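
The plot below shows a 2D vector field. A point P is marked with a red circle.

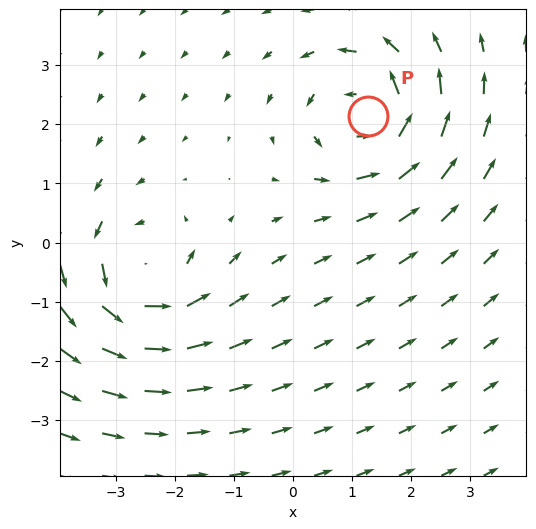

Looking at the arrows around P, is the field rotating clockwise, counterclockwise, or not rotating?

counterclockwise

Near P at (1.3, 2.1) the arrows circulate counterclockwise. The curl (z-component) there is about +4; positive curl means counterclockwise rotation.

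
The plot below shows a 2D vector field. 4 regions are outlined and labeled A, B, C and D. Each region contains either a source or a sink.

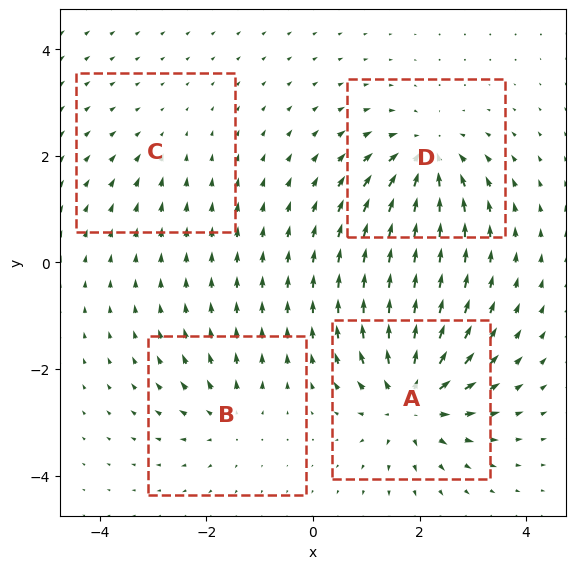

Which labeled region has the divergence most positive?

Divergence at each region's feature centre — A: about +8, B: about +4, C: about -2, D: about -7. Region A is most positive.

A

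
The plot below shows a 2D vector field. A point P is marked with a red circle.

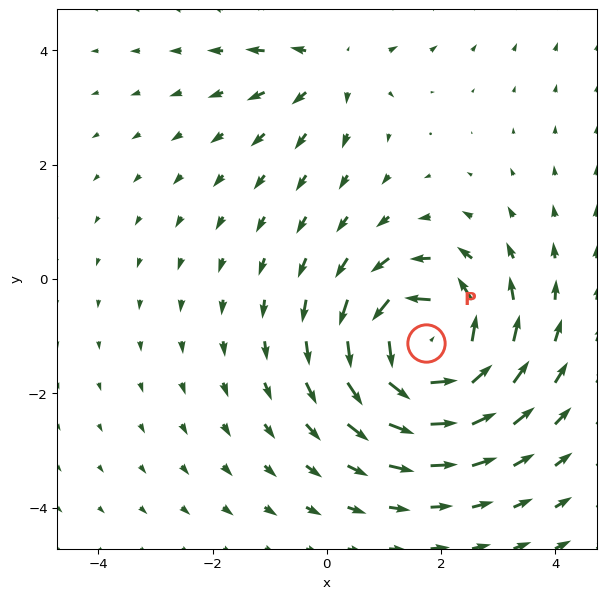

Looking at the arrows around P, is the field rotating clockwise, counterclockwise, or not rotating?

Near P at (1.7, -1.1) the arrows circulate counterclockwise. The curl (z-component) there is about +7; positive curl means counterclockwise rotation.

counterclockwise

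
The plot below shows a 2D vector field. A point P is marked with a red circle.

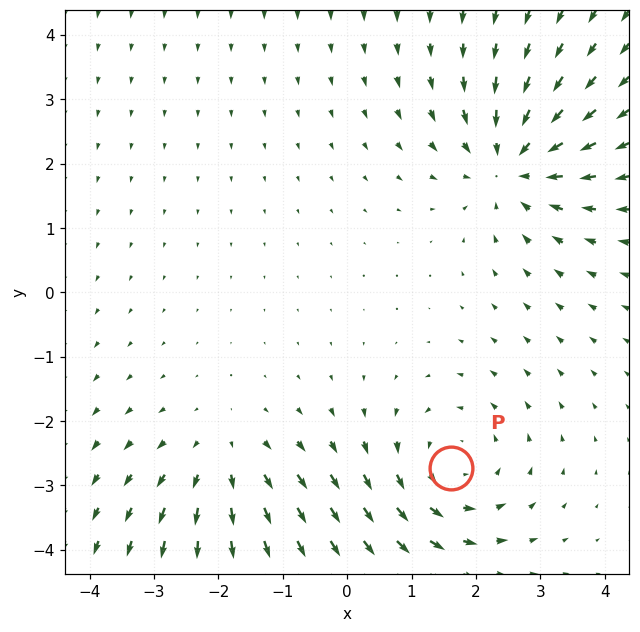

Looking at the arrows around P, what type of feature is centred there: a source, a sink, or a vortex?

vortex

At P (1.6, -2.7) the arrows circulate counterclockwise. Divergence ≈0, curl about +3 — near-zero divergence with nonzero curl is a vortex.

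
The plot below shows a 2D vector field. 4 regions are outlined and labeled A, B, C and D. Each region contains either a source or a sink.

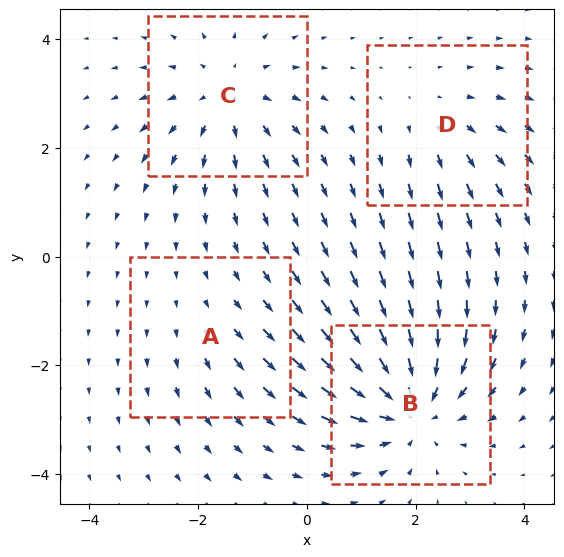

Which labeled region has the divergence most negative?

B

Divergence at each region's feature centre — A: about +2, B: about -6, C: about +4, D: about +3. Region B is most negative.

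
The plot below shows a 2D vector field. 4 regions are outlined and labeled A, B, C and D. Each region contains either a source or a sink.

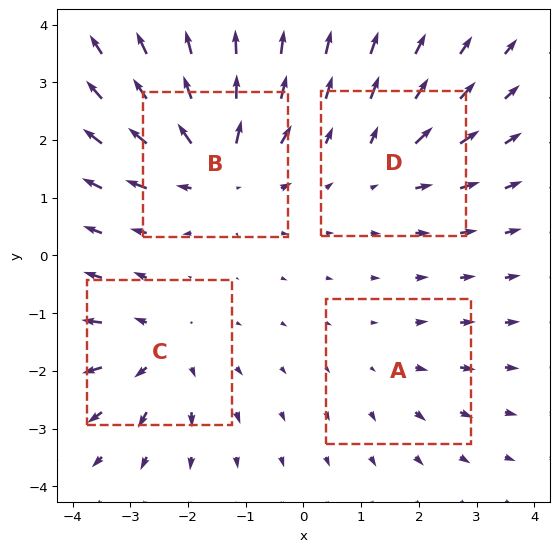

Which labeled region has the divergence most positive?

Divergence at each region's feature centre — A: about +2, B: about +7, C: about +5, D: about +4. Region B is most positive.

B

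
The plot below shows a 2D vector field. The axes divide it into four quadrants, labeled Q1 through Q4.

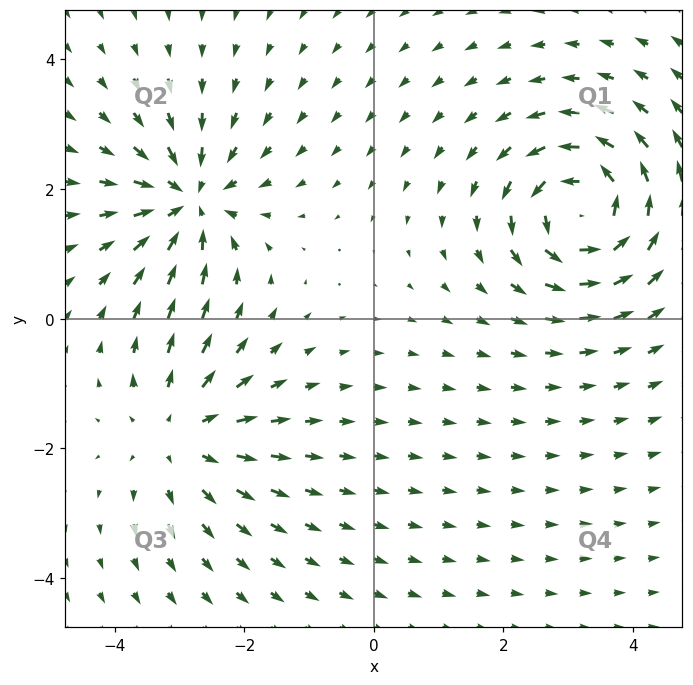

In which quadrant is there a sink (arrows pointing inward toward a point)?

Q2

The sink sits at approximately (-2.8, 1.8), which lies in quadrant Q2. The divergence there is about -5, negative as expected for a sink.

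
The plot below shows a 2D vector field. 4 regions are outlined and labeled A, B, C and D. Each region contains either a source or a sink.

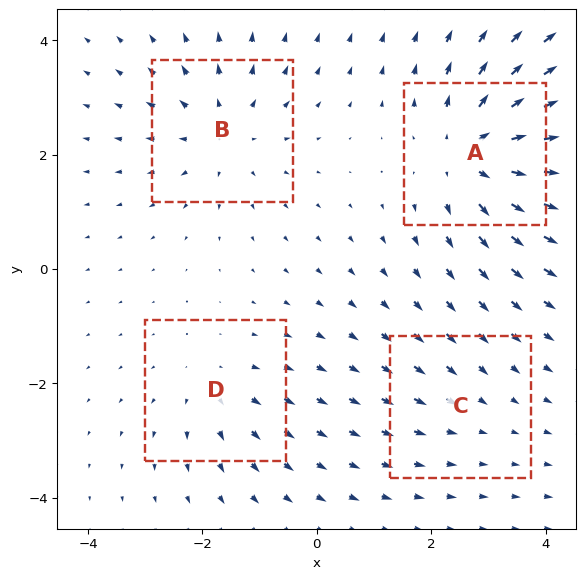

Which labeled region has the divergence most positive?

A

Divergence at each region's feature centre — A: about +7, B: about +4, C: about -2, D: about +3. Region A is most positive.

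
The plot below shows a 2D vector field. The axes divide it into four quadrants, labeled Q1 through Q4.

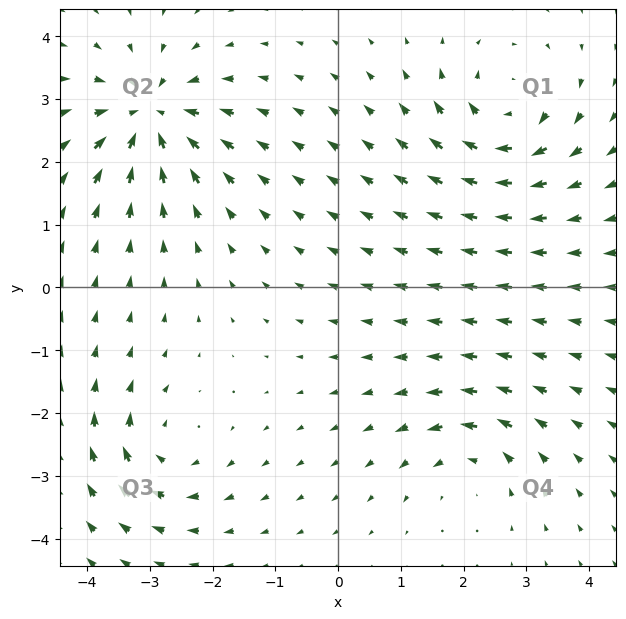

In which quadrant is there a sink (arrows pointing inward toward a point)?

Q2

The sink sits at approximately (-3.0, 2.7), which lies in quadrant Q2. The divergence there is about -7, negative as expected for a sink.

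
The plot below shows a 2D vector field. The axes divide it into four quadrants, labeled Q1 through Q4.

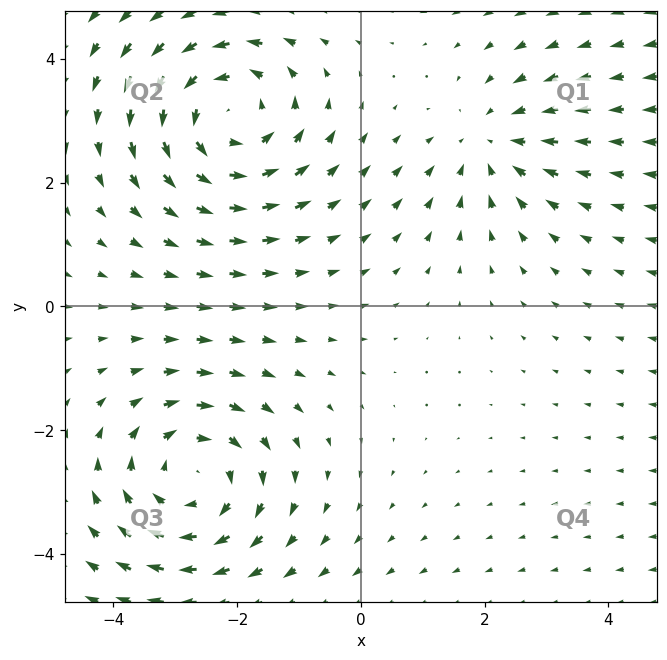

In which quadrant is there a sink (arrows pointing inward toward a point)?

Q1

The sink sits at approximately (2.1, 2.6), which lies in quadrant Q1. The divergence there is about -3, negative as expected for a sink.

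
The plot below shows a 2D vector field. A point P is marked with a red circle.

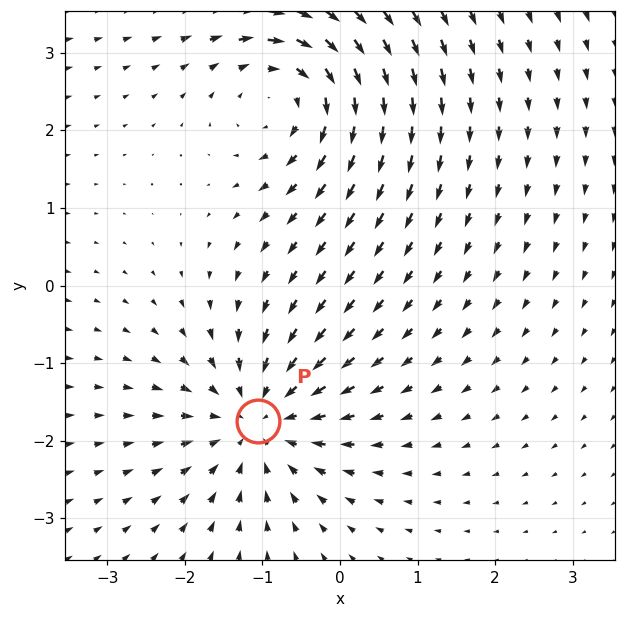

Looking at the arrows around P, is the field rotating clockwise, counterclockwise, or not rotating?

not rotating

Near P at (-1.1, -1.7) the arrows show no circulation. The curl there is ≈0.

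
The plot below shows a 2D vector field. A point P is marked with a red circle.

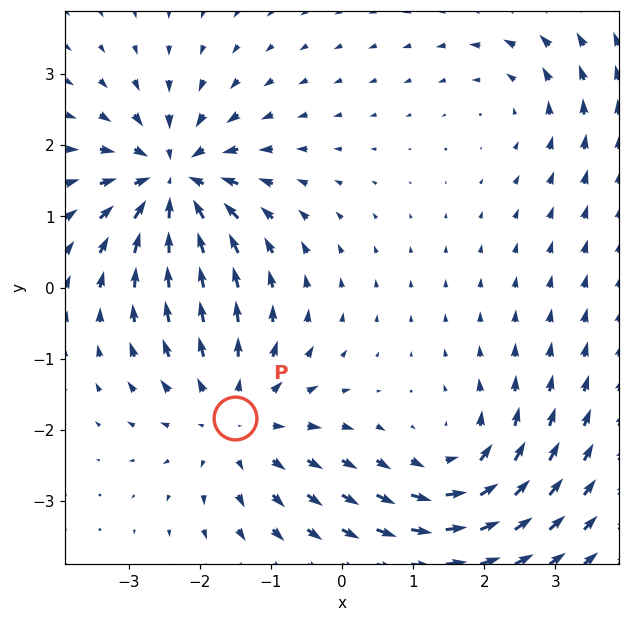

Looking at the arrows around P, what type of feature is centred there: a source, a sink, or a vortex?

At P (-1.5, -1.8) the arrows spread outward. Divergence about +4, curl ≈0 — positive divergence with near-zero curl is a source.

source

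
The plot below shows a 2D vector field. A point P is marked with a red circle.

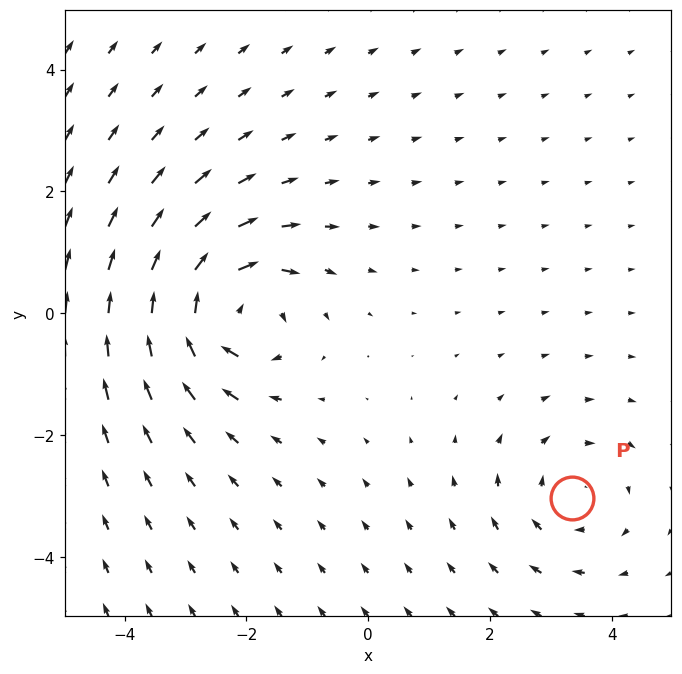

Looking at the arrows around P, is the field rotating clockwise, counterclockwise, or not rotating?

clockwise

Near P at (3.4, -3.0) the arrows circulate clockwise. The curl (z-component) there is about -3; negative curl means clockwise rotation.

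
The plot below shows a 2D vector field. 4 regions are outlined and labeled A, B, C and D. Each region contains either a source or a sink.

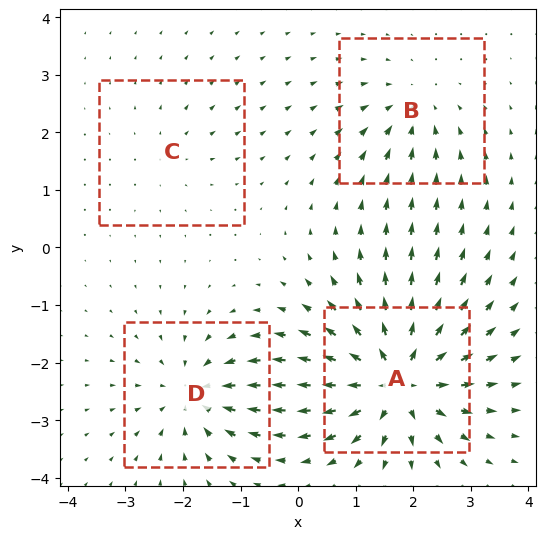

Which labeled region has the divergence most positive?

Divergence at each region's feature centre — A: about +9, B: about -4, C: about +2, D: about -5. Region A is most positive.

A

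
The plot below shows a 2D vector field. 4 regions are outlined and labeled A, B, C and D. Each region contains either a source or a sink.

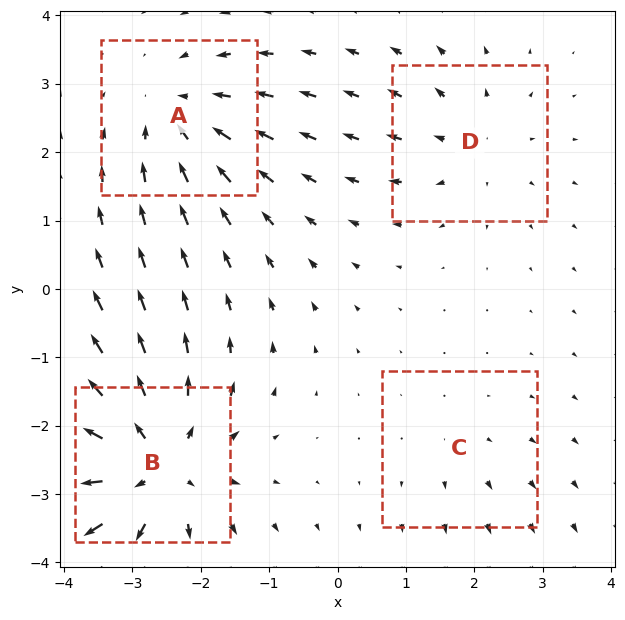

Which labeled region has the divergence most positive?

Divergence at each region's feature centre — A: about -4, B: about +7, C: about +2, D: about +3. Region B is most positive.

B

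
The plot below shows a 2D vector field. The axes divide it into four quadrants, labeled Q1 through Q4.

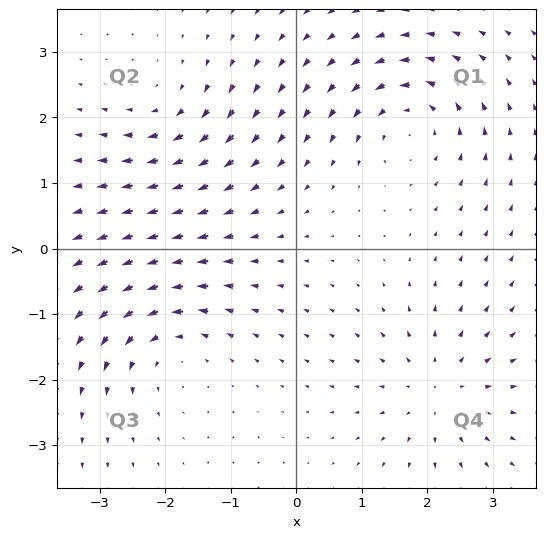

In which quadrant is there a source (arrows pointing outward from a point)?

Q4

The source sits at approximately (2.2, -2.2), which lies in quadrant Q4. The divergence there is about +5, positive as expected for a source.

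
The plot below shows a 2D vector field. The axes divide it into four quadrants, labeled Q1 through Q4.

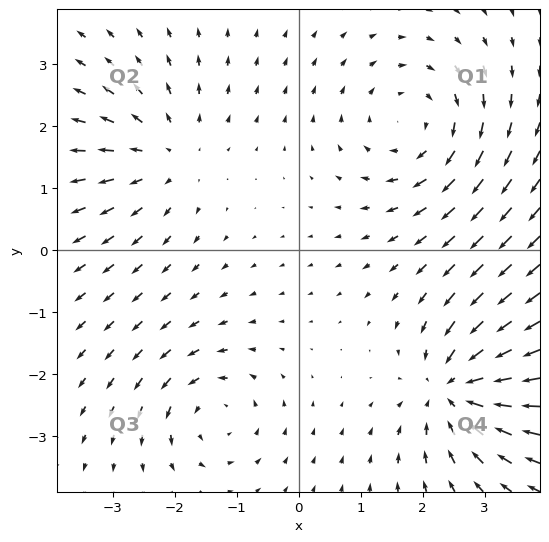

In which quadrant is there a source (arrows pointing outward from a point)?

Q2

The source sits at approximately (-2.1, 1.5), which lies in quadrant Q2. The divergence there is about +3, positive as expected for a source.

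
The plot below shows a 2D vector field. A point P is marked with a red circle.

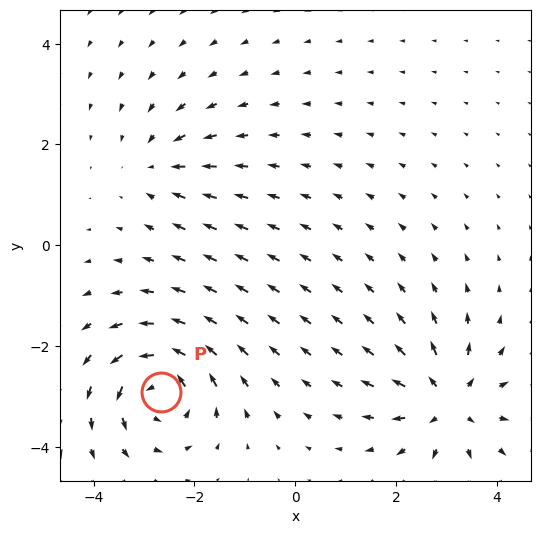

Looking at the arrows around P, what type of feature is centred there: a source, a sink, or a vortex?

vortex

At P (-2.7, -2.9) the arrows circulate counterclockwise. Divergence ≈0, curl about +6 — near-zero divergence with nonzero curl is a vortex.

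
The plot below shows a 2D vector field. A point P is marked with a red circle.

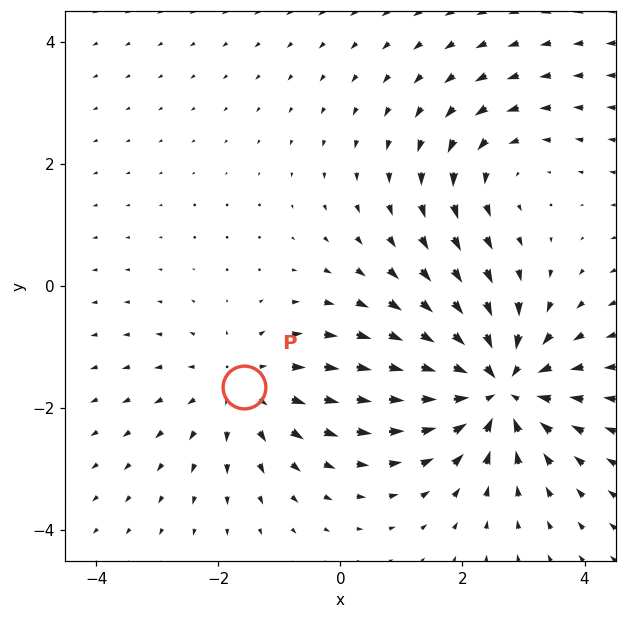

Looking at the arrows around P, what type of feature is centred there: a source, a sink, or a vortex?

source

At P (-1.6, -1.7) the arrows spread outward. Divergence about +3, curl ≈0 — positive divergence with near-zero curl is a source.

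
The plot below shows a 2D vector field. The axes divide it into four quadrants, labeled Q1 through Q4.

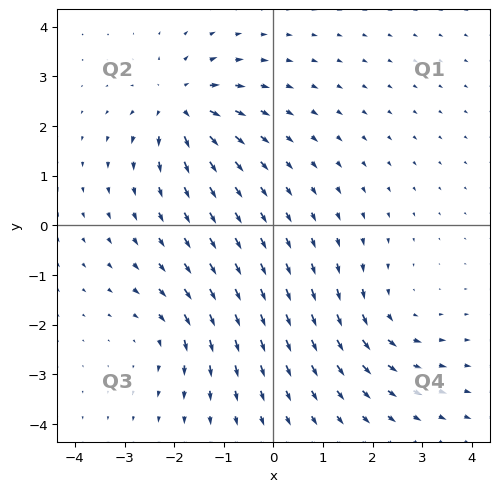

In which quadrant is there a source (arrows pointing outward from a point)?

The source sits at approximately (-1.9, 2.4), which lies in quadrant Q2. The divergence there is about +6, positive as expected for a source.

Q2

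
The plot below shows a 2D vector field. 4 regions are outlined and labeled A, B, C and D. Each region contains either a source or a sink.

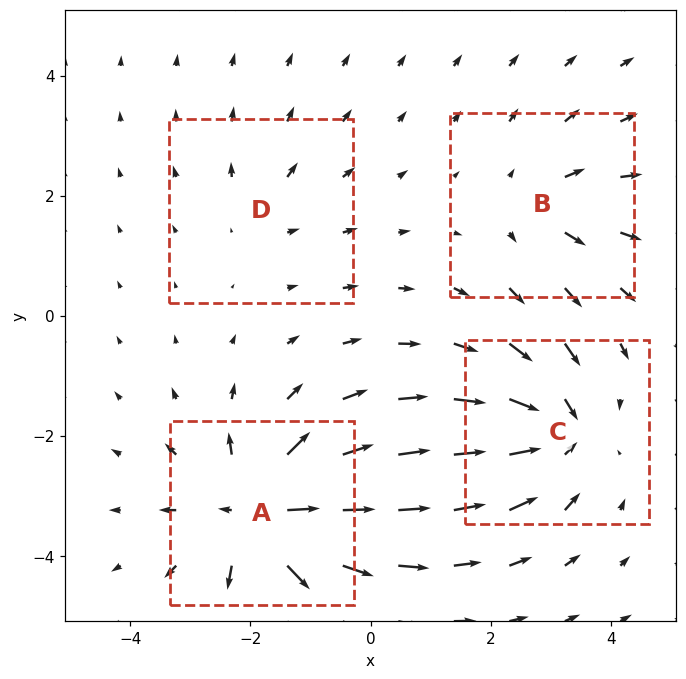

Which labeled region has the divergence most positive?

Divergence at each region's feature centre — A: about +7, B: about +3, C: about -6, D: about +2. Region A is most positive.

A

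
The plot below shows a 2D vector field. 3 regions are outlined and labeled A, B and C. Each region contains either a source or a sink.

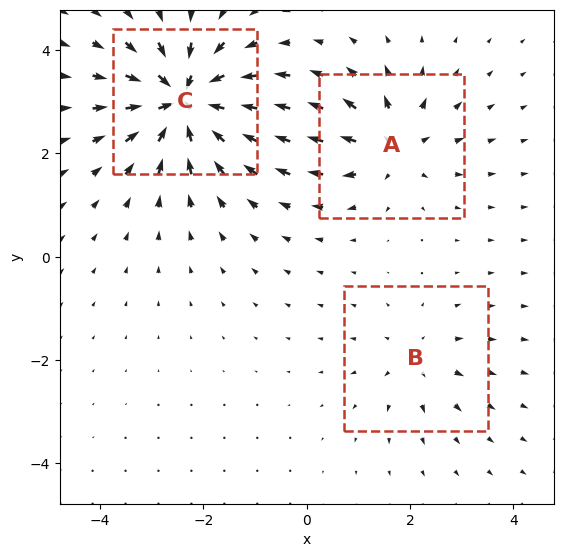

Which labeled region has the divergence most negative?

Divergence at each region's feature centre — A: about +4, B: about +2, C: about -6. Region C is most negative.

C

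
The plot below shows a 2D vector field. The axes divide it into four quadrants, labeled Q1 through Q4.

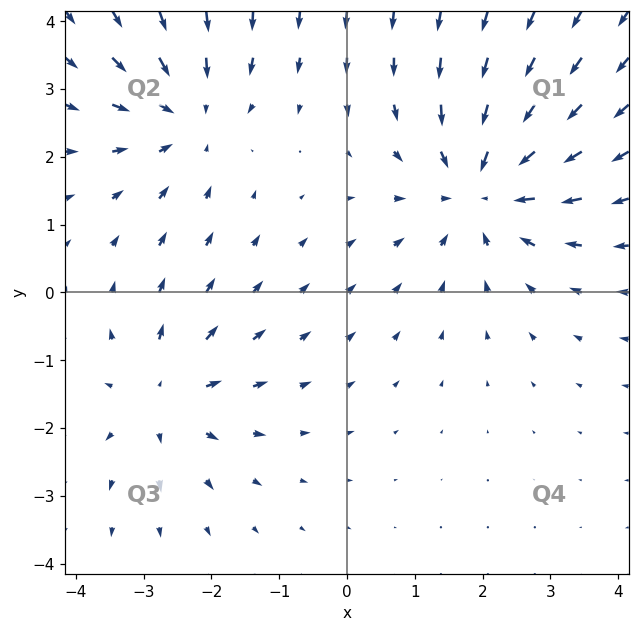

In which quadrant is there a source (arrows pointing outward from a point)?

The source sits at approximately (-2.7, -1.5), which lies in quadrant Q3. The divergence there is about +3, positive as expected for a source.

Q3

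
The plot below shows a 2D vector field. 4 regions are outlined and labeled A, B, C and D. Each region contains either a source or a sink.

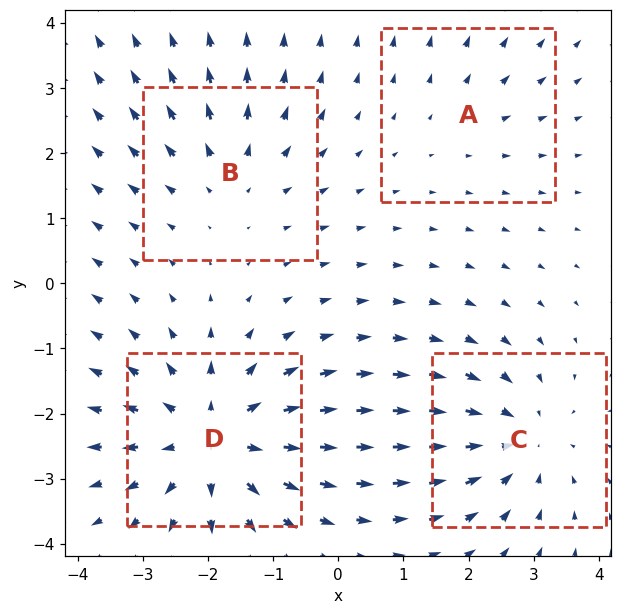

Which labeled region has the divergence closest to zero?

A

Divergence at each region's feature centre — A: about +2, B: about +3, C: about -4, D: about +6. Region A is closest to zero.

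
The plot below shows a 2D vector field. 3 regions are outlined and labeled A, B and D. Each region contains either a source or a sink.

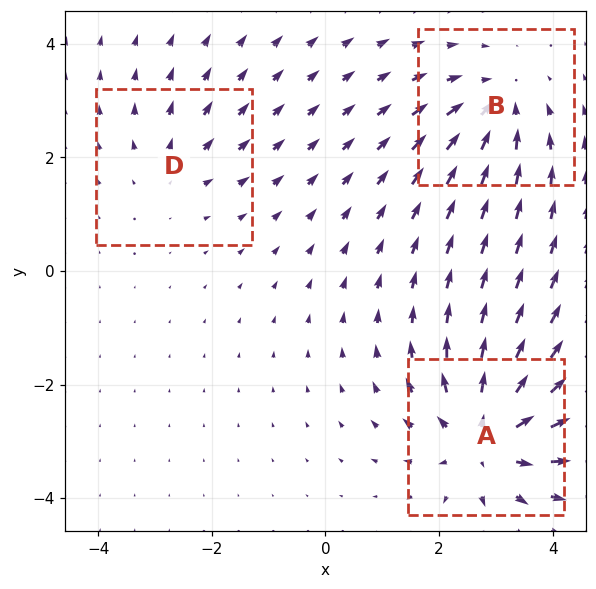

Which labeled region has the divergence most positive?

A

Divergence at each region's feature centre — A: about +5, B: about -3, D: about +2. Region A is most positive.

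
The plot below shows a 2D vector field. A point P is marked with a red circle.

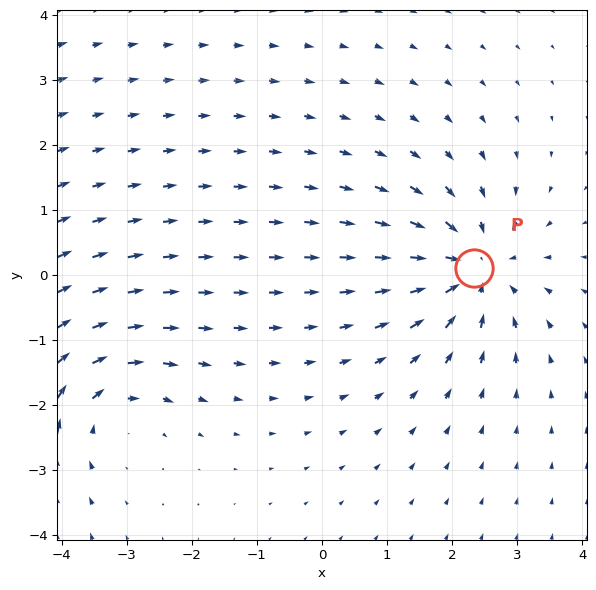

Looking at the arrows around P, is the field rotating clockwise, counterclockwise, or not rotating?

Near P at (2.3, 0.1) the arrows show no circulation. The curl there is ≈0.

not rotating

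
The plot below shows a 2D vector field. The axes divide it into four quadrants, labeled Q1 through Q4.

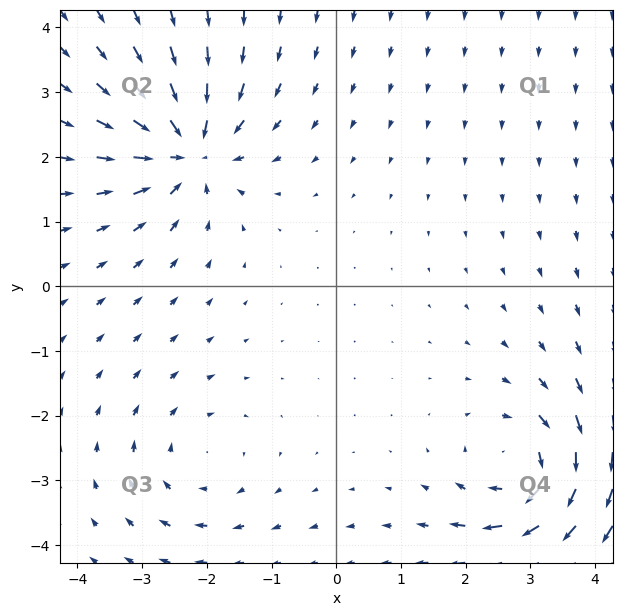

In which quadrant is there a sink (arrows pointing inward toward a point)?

Q2

The sink sits at approximately (-2.3, 2.1), which lies in quadrant Q2. The divergence there is about -6, negative as expected for a sink.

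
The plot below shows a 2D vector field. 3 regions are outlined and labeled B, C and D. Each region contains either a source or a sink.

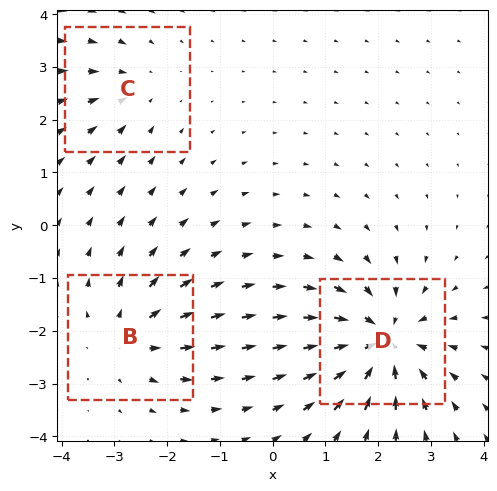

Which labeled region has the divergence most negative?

Divergence at each region's feature centre — B: about +3, C: about -2, D: about -5. Region D is most negative.

D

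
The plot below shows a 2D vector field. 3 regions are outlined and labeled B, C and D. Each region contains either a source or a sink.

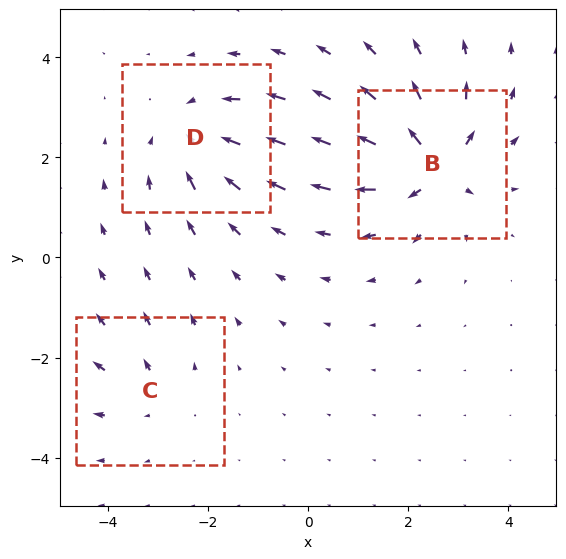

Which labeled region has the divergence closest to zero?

C

Divergence at each region's feature centre — B: about +6, C: about +3, D: about -4. Region C is closest to zero.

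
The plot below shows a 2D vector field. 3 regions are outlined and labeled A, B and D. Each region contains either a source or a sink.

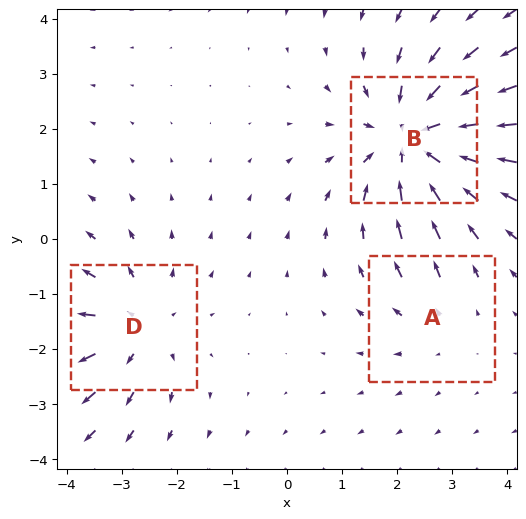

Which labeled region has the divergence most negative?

B

Divergence at each region's feature centre — A: about +2, B: about -5, D: about +3. Region B is most negative.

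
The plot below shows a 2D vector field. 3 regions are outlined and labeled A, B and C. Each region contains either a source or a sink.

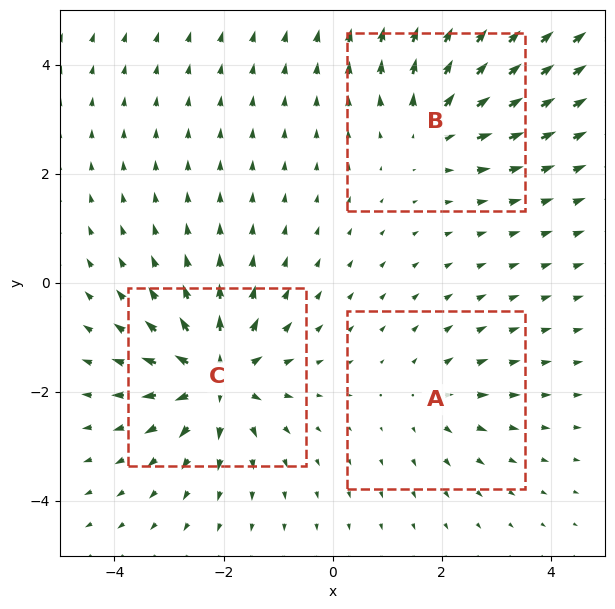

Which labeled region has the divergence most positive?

C

Divergence at each region's feature centre — A: about +2, B: about +4, C: about +6. Region C is most positive.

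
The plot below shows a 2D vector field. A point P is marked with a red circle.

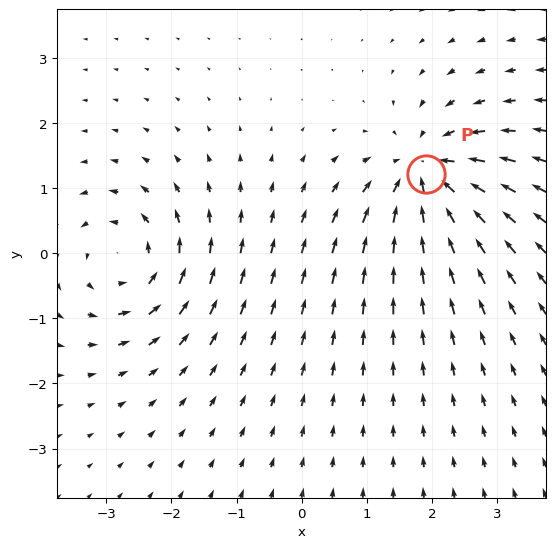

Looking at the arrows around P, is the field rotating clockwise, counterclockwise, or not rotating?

Near P at (1.9, 1.2) the arrows show no circulation. The curl there is ≈0.

not rotating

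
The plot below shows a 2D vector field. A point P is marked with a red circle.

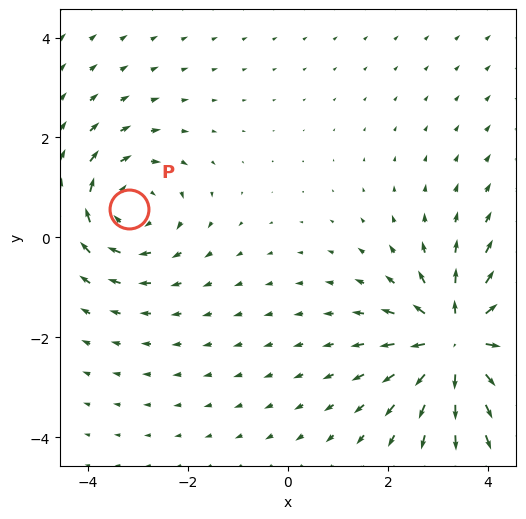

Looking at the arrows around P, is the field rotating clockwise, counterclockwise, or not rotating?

Near P at (-3.2, 0.6) the arrows circulate clockwise. The curl (z-component) there is about -3; negative curl means clockwise rotation.

clockwise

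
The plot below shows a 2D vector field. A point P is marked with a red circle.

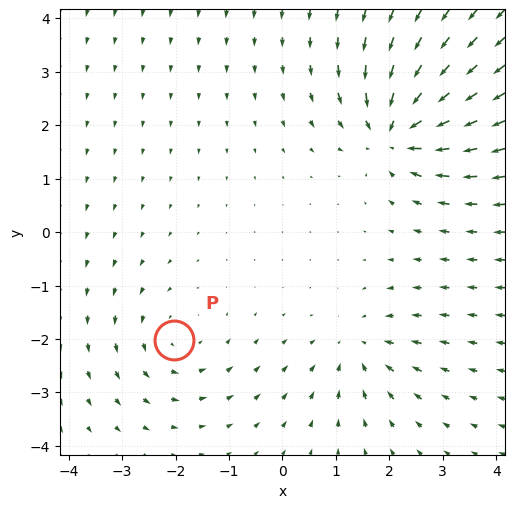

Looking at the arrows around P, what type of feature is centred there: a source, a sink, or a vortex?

At P (-2.0, -2.0) the arrows circulate counterclockwise. Divergence ≈0, curl about +3 — near-zero divergence with nonzero curl is a vortex.

vortex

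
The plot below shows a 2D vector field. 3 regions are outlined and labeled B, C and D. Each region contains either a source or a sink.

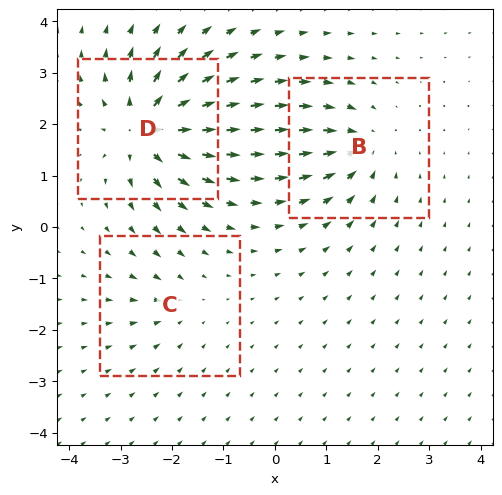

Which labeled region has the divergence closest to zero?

Divergence at each region's feature centre — B: about -4, C: about -2, D: about +7. Region C is closest to zero.

C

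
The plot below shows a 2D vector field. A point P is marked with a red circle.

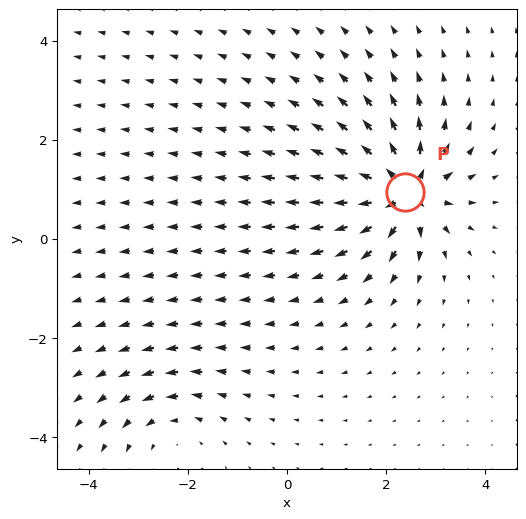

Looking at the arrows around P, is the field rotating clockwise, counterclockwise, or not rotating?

Near P at (2.4, 0.9) the arrows show no circulation. The curl there is ≈0.

not rotating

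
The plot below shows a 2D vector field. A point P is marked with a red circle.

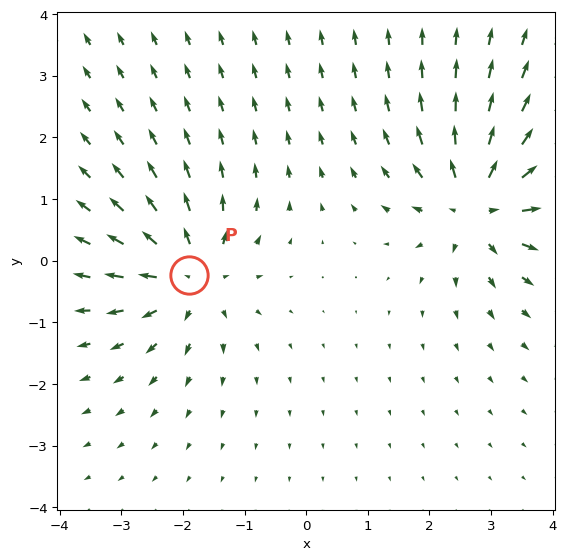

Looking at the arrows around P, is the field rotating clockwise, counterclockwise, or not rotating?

not rotating

Near P at (-1.9, -0.2) the arrows show no circulation. The curl there is ≈0.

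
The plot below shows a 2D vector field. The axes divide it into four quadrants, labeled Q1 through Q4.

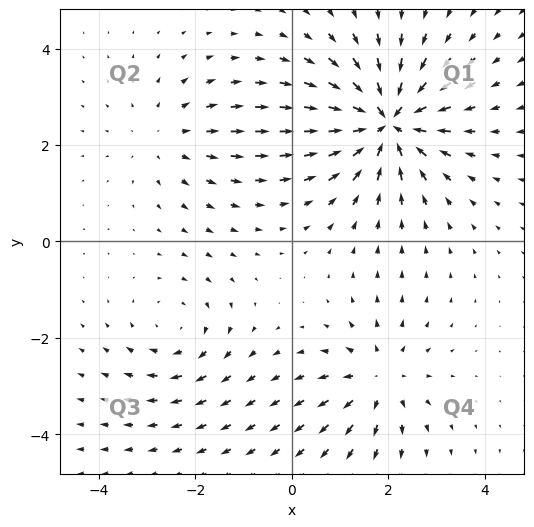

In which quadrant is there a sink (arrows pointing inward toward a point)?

Q1

The sink sits at approximately (2.0, 2.5), which lies in quadrant Q1. The divergence there is about -6, negative as expected for a sink.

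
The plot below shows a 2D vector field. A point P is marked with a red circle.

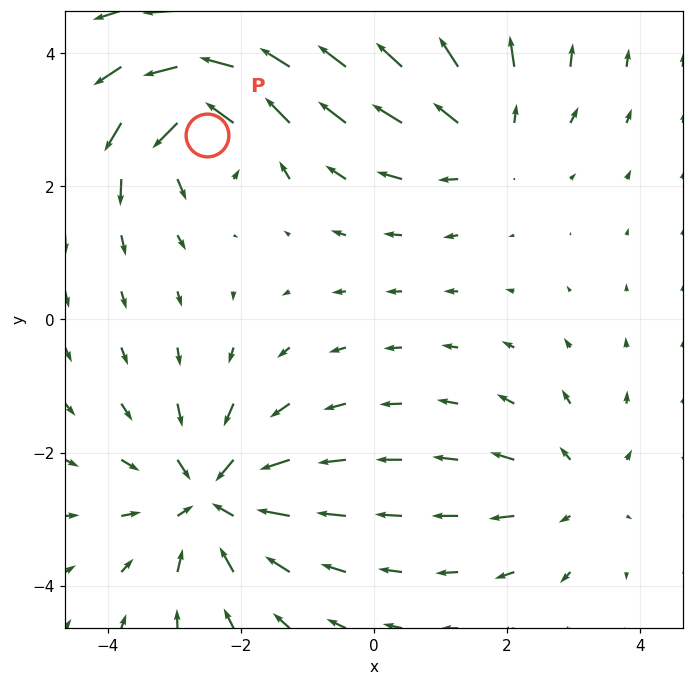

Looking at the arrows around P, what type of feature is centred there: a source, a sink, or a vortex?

At P (-2.5, 2.8) the arrows circulate counterclockwise. Divergence ≈0, curl about +6 — near-zero divergence with nonzero curl is a vortex.

vortex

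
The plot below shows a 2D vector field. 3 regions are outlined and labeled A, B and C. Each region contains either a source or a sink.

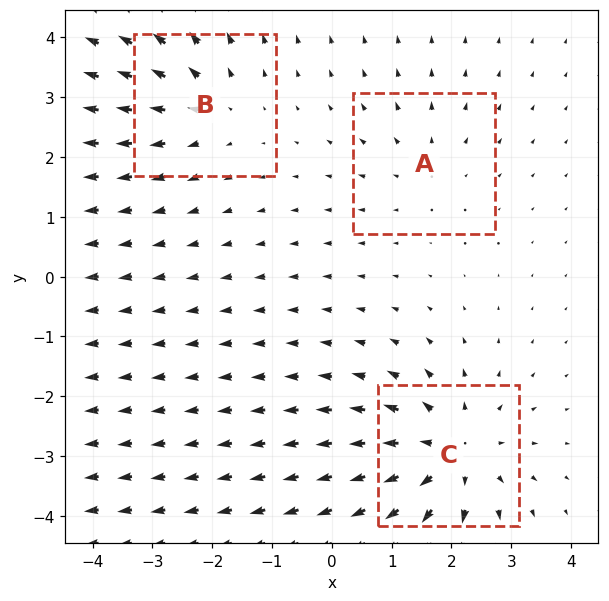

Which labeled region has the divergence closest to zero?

A

Divergence at each region's feature centre — A: about +2, B: about +3, C: about +5. Region A is closest to zero.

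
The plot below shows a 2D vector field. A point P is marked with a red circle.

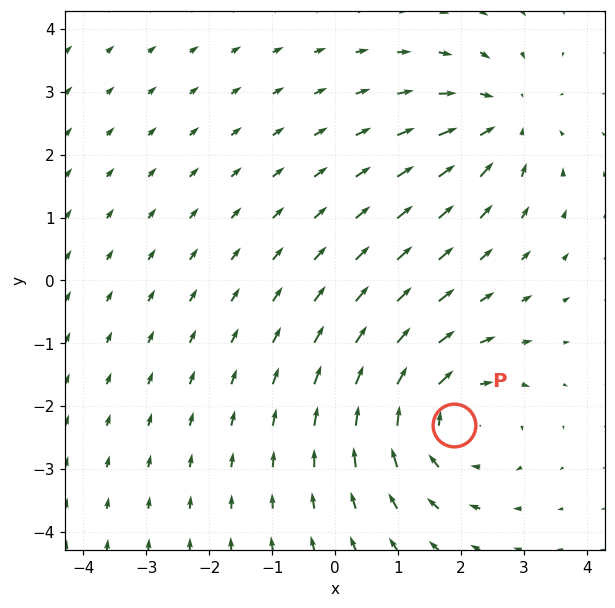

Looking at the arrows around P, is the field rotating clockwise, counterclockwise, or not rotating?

Near P at (1.9, -2.3) the arrows circulate clockwise. The curl (z-component) there is about -3; negative curl means clockwise rotation.

clockwise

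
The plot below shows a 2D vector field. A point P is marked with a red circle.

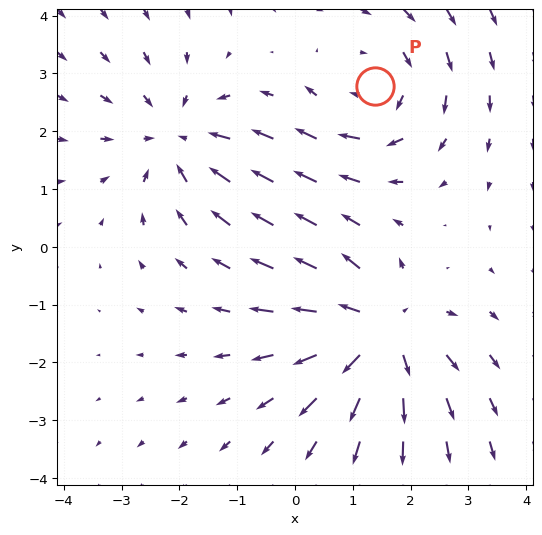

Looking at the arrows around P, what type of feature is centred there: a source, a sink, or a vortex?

vortex

At P (1.4, 2.8) the arrows circulate clockwise. Divergence ≈0, curl about -3 — near-zero divergence with nonzero curl is a vortex.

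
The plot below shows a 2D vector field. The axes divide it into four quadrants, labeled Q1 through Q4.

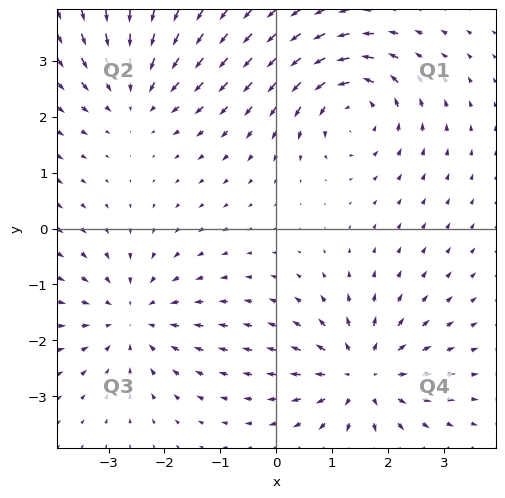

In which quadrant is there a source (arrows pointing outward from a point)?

The source sits at approximately (1.5, -2.6), which lies in quadrant Q4. The divergence there is about +5, positive as expected for a source.

Q4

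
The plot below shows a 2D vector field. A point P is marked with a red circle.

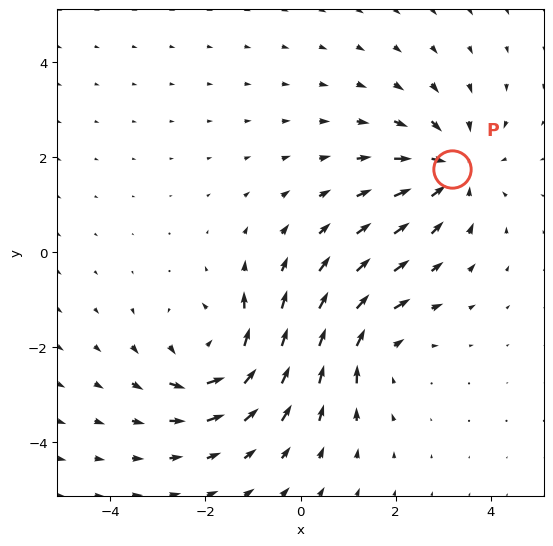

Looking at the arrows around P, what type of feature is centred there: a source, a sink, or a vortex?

At P (3.2, 1.7) the arrows converge inward. Divergence about -3, curl ≈0 — negative divergence with near-zero curl is a sink.

sink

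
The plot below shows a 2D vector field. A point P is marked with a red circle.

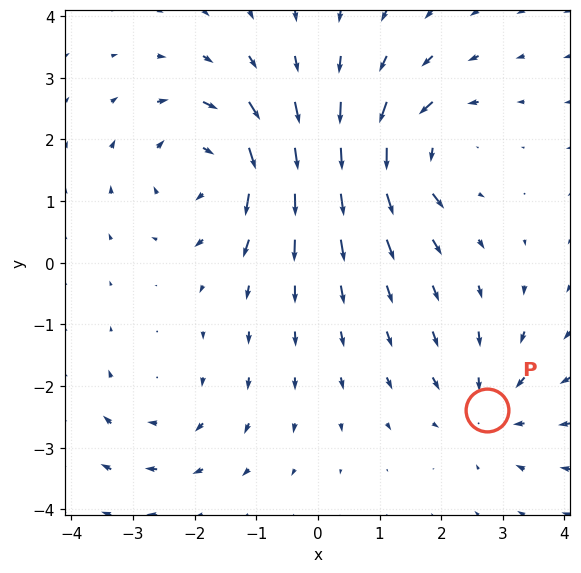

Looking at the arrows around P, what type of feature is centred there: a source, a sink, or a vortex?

At P (2.7, -2.4) the arrows converge inward. Divergence about -3, curl ≈0 — negative divergence with near-zero curl is a sink.

sink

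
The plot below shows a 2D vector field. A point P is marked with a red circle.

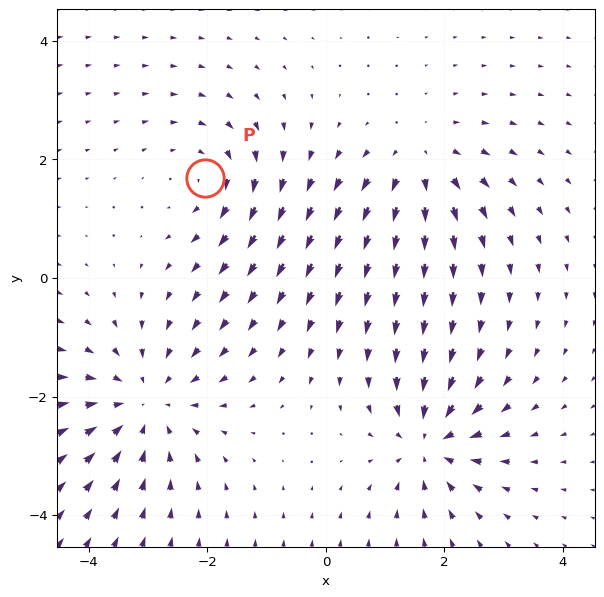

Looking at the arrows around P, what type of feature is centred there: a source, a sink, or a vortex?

At P (-2.0, 1.7) the arrows circulate clockwise. Divergence ≈0, curl about -3 — near-zero divergence with nonzero curl is a vortex.

vortex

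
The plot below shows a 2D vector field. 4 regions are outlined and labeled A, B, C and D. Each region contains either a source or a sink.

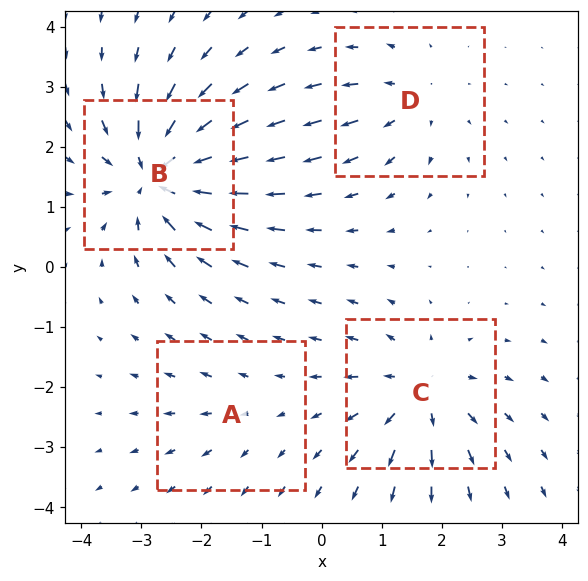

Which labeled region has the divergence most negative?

Divergence at each region's feature centre — A: about +2, B: about -8, C: about +6, D: about +4. Region B is most negative.

B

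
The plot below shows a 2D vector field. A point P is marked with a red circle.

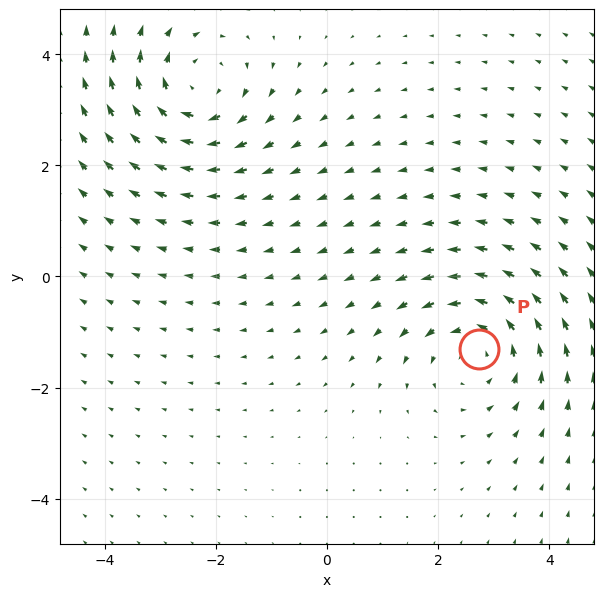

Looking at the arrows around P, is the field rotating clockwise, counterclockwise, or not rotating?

Near P at (2.7, -1.3) the arrows circulate counterclockwise. The curl (z-component) there is about +3; positive curl means counterclockwise rotation.

counterclockwise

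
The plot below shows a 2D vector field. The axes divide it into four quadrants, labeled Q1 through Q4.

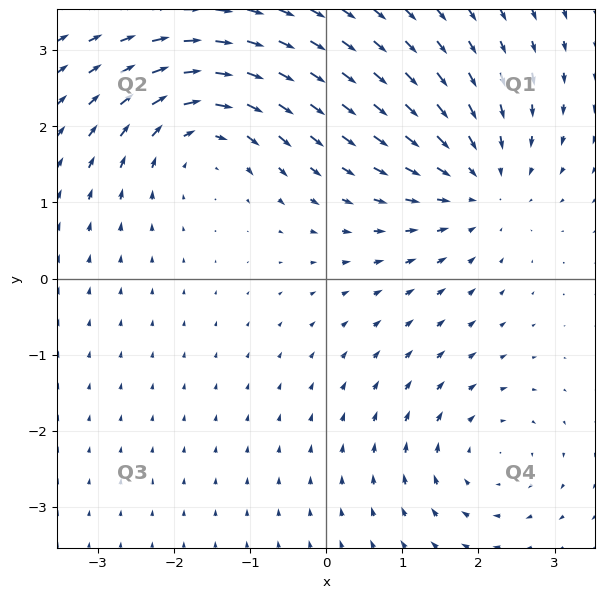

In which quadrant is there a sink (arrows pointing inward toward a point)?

Q1

The sink sits at approximately (2.0, 1.2), which lies in quadrant Q1. The divergence there is about -4, negative as expected for a sink.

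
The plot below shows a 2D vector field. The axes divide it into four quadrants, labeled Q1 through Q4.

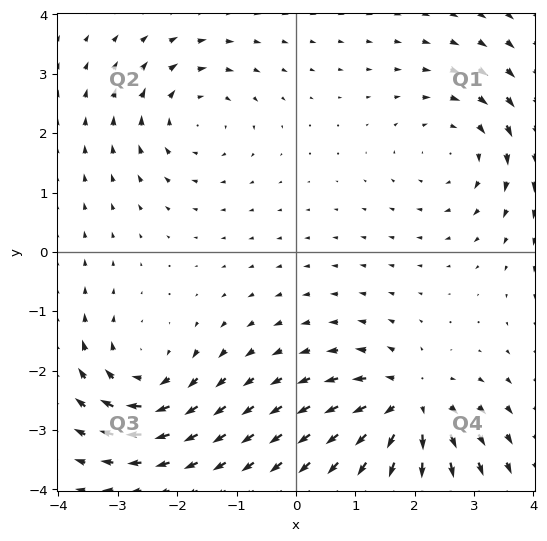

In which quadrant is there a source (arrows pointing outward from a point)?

The source sits at approximately (1.9, -2.6), which lies in quadrant Q4. The divergence there is about +7, positive as expected for a source.

Q4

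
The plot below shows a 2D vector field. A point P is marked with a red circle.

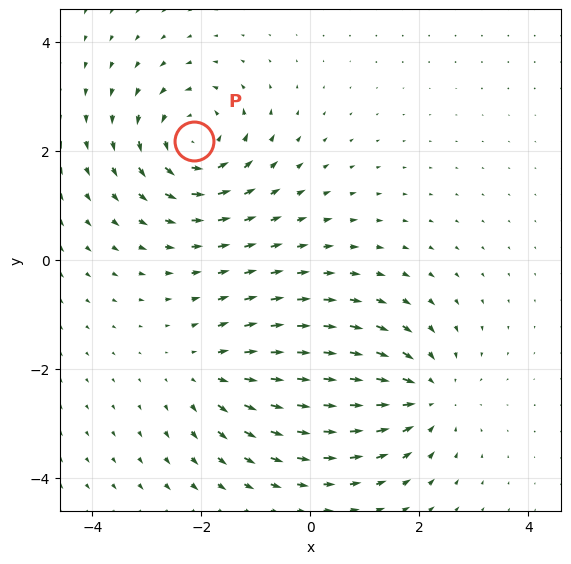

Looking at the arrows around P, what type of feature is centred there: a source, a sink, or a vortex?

vortex

At P (-2.1, 2.2) the arrows circulate counterclockwise. Divergence ≈0, curl about +5 — near-zero divergence with nonzero curl is a vortex.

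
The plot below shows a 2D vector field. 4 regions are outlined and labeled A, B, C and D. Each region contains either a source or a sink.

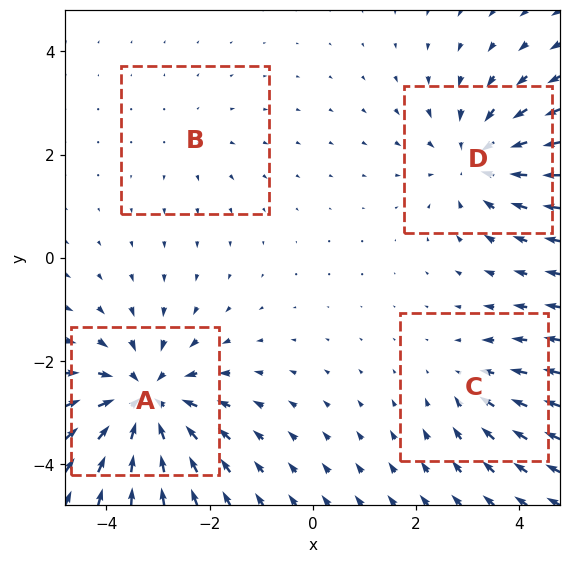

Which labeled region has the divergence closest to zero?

Divergence at each region's feature centre — A: about -7, B: about +2, C: about -3, D: about -5. Region B is closest to zero.

B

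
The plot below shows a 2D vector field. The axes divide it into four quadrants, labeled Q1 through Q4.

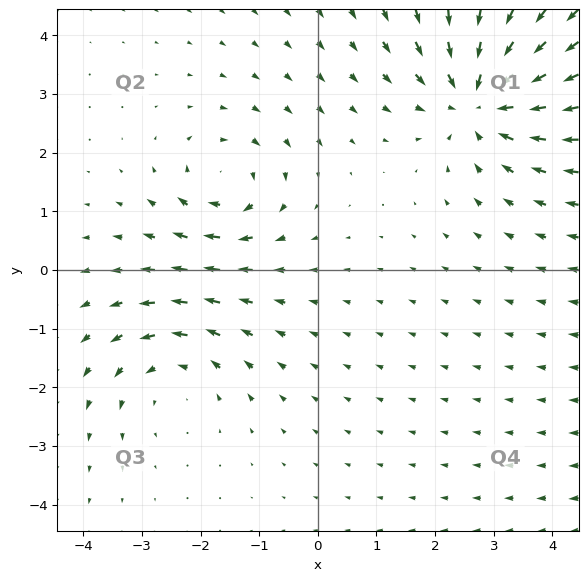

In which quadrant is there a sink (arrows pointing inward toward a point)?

Q1

The sink sits at approximately (2.8, 2.9), which lies in quadrant Q1. The divergence there is about -5, negative as expected for a sink.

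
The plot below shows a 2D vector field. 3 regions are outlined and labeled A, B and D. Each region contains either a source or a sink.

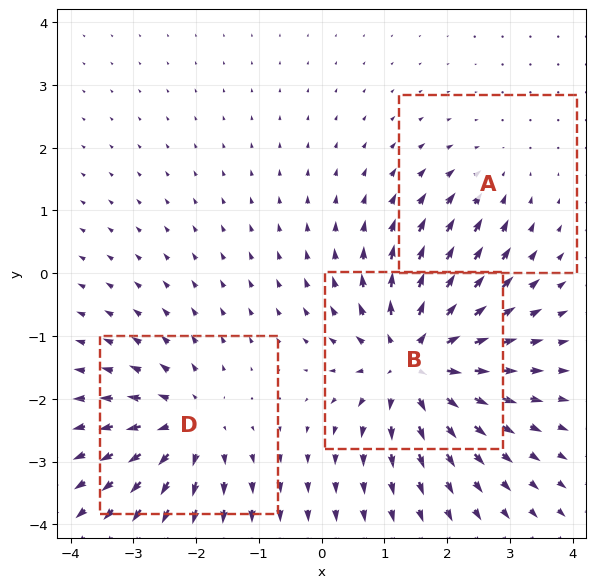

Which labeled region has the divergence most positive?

Divergence at each region's feature centre — A: about -2, B: about +6, D: about +4. Region B is most positive.

B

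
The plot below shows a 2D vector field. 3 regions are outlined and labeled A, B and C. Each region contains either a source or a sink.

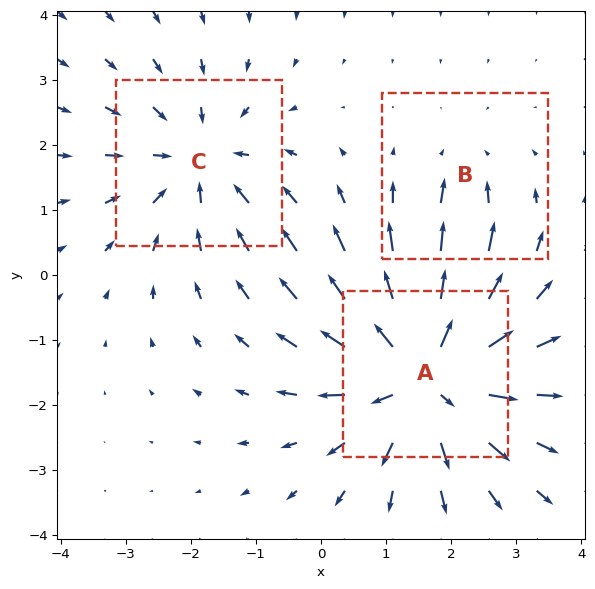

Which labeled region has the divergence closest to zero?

B

Divergence at each region's feature centre — A: about +5, B: about -2, C: about -3. Region B is closest to zero.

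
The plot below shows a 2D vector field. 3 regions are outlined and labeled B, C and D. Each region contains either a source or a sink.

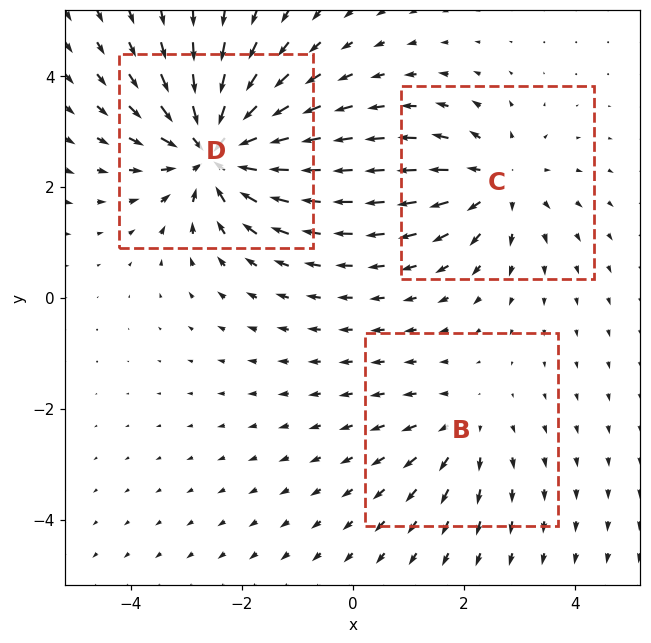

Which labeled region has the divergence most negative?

D

Divergence at each region's feature centre — B: about +2, C: about +3, D: about -5. Region D is most negative.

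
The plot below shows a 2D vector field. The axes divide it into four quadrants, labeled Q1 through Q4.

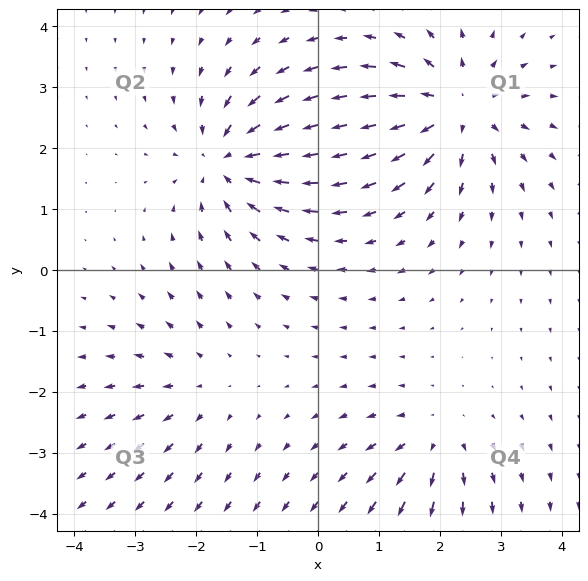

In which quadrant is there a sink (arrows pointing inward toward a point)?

Q2

The sink sits at approximately (-1.4, 1.8), which lies in quadrant Q2. The divergence there is about -6, negative as expected for a sink.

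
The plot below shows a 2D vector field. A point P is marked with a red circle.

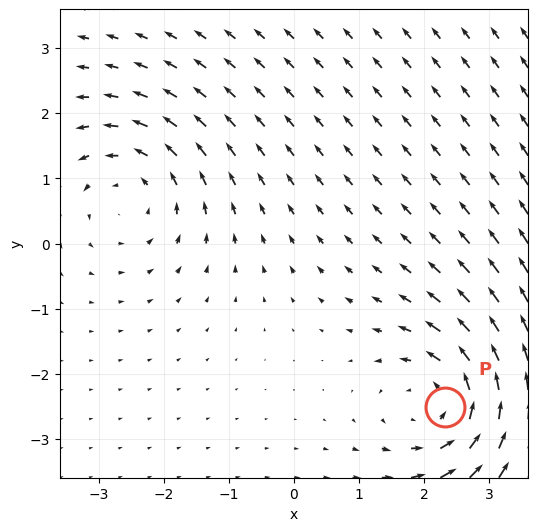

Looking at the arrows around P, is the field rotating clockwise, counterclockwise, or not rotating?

counterclockwise

Near P at (2.3, -2.5) the arrows circulate counterclockwise. The curl (z-component) there is about +5; positive curl means counterclockwise rotation.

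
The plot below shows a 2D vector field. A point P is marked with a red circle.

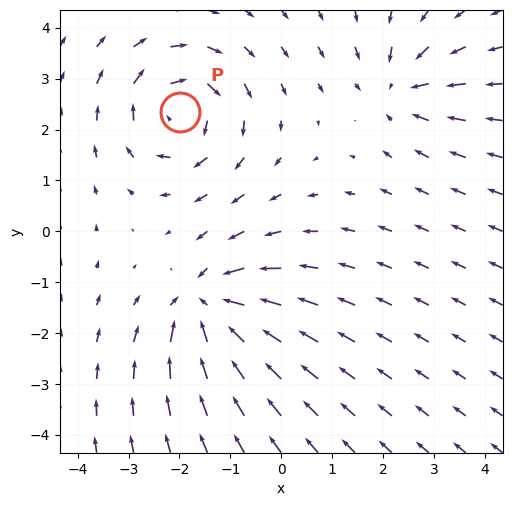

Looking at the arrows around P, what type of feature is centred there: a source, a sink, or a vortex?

vortex

At P (-2.0, 2.3) the arrows circulate clockwise. Divergence ≈0, curl about -5 — near-zero divergence with nonzero curl is a vortex.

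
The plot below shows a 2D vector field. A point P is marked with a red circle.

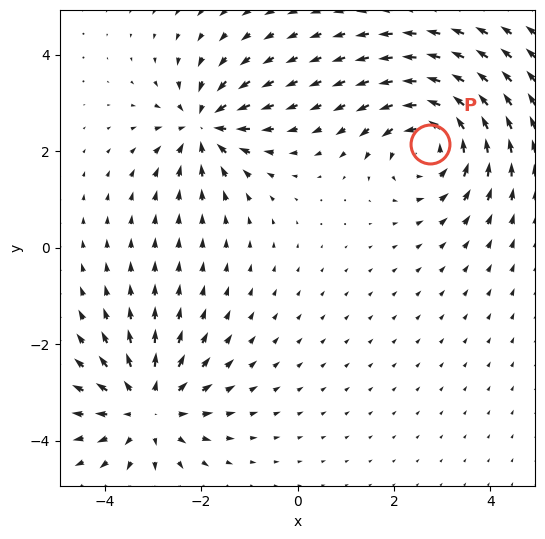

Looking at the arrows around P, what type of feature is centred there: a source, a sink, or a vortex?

vortex

At P (2.7, 2.1) the arrows circulate counterclockwise. Divergence ≈0, curl about +4 — near-zero divergence with nonzero curl is a vortex.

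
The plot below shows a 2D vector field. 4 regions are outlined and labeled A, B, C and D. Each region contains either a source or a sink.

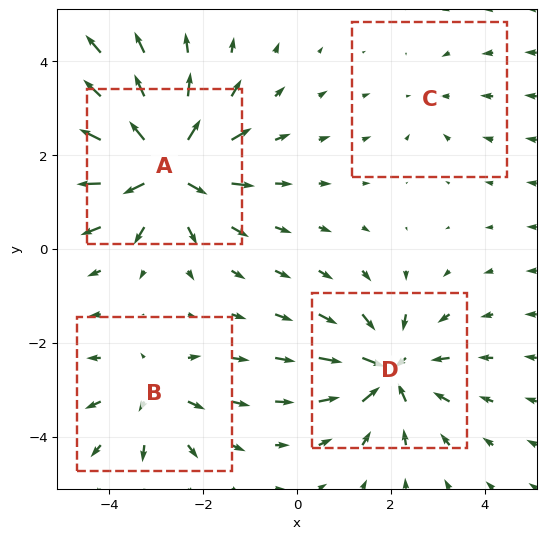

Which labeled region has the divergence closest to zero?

Divergence at each region's feature centre — A: about +8, B: about +4, C: about -2, D: about -6. Region C is closest to zero.

C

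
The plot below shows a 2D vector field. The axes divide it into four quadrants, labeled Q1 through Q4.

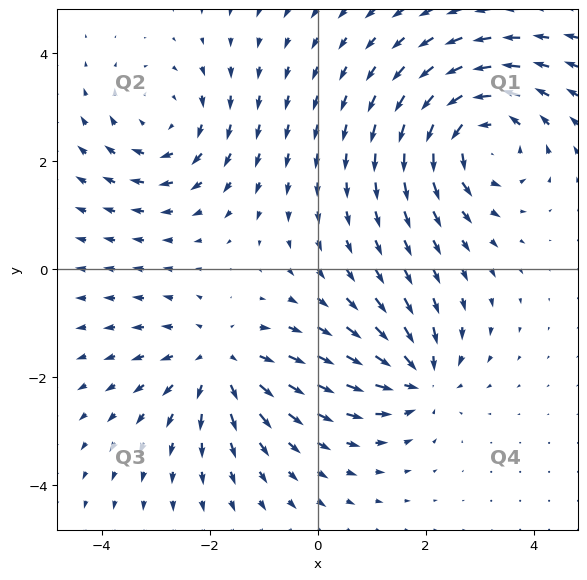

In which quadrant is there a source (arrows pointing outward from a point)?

Q3

The source sits at approximately (-1.8, -1.7), which lies in quadrant Q3. The divergence there is about +4, positive as expected for a source.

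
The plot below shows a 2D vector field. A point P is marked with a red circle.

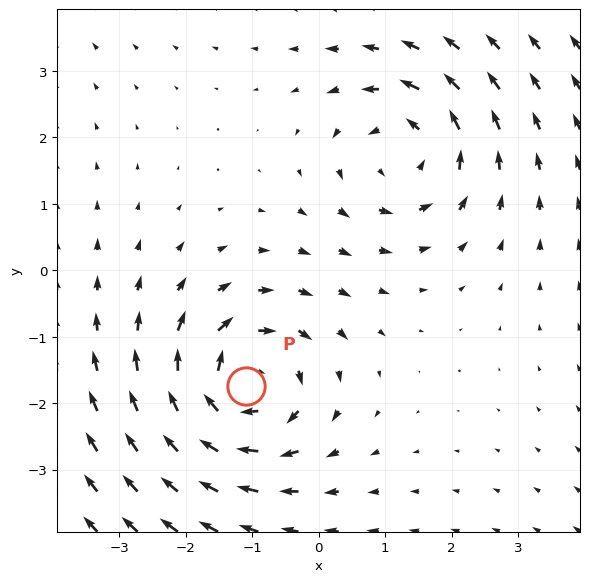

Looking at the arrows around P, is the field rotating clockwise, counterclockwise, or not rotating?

Near P at (-1.1, -1.7) the arrows circulate clockwise. The curl (z-component) there is about -4; negative curl means clockwise rotation.

clockwise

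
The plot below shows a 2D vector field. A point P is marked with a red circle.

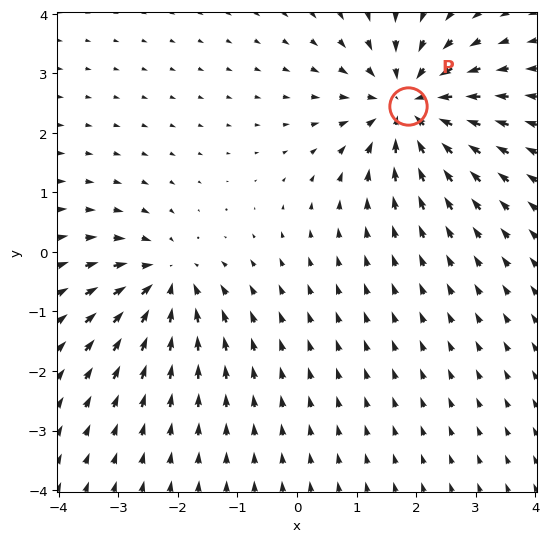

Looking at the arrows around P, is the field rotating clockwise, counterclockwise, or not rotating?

not rotating

Near P at (1.9, 2.5) the arrows show no circulation. The curl there is ≈0.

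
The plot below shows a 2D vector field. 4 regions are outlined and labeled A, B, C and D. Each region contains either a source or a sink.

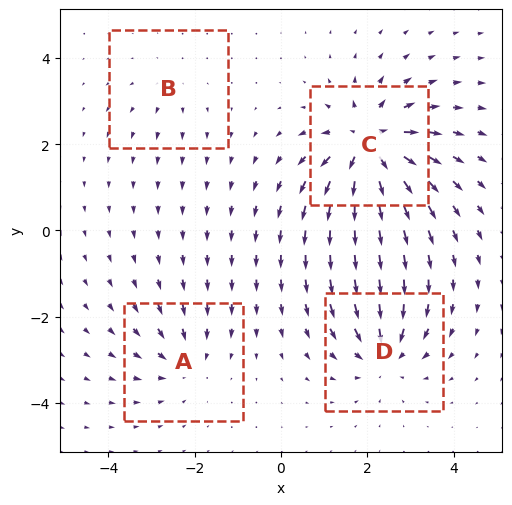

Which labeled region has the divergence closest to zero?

B

Divergence at each region's feature centre — A: about -4, B: about +2, C: about +8, D: about -5. Region B is closest to zero.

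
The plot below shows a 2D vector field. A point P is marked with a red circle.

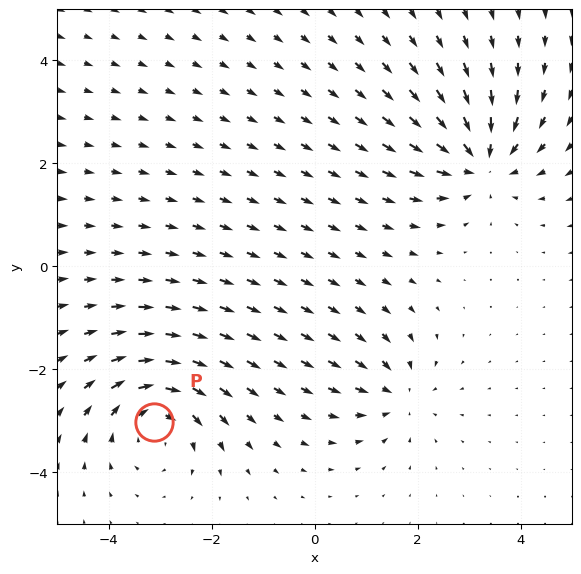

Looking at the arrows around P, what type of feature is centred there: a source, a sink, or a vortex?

At P (-3.1, -3.0) the arrows circulate clockwise. Divergence ≈0, curl about -5 — near-zero divergence with nonzero curl is a vortex.

vortex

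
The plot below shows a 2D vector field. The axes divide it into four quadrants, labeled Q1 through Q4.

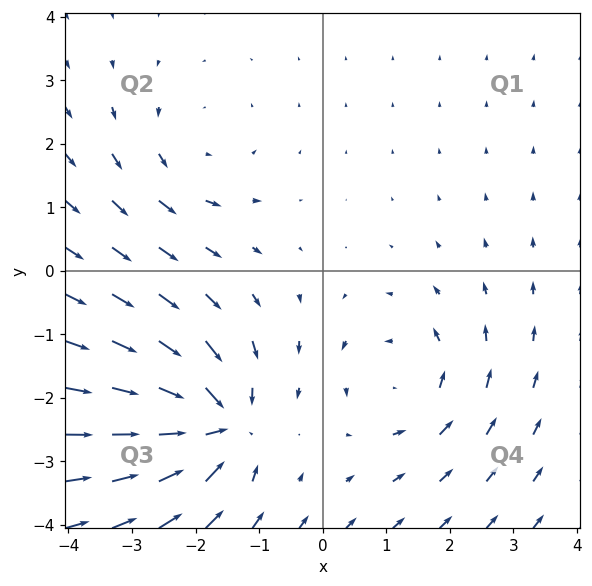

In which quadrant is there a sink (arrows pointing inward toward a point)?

The sink sits at approximately (-1.7, -2.4), which lies in quadrant Q3. The divergence there is about -6, negative as expected for a sink.

Q3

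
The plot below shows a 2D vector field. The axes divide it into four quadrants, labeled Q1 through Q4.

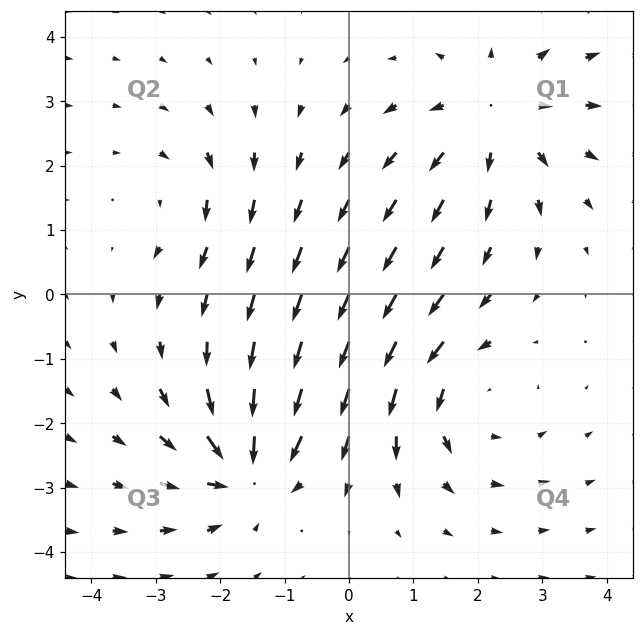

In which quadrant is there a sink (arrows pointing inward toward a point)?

Q3

The sink sits at approximately (-1.6, -2.7), which lies in quadrant Q3. The divergence there is about -6, negative as expected for a sink.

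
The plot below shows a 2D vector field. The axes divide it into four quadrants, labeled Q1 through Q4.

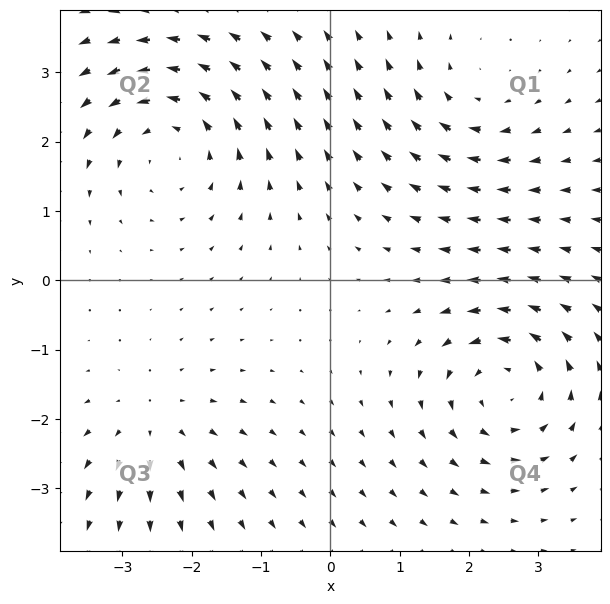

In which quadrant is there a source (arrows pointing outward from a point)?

Q3

The source sits at approximately (-2.5, -2.1), which lies in quadrant Q3. The divergence there is about +3, positive as expected for a source.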